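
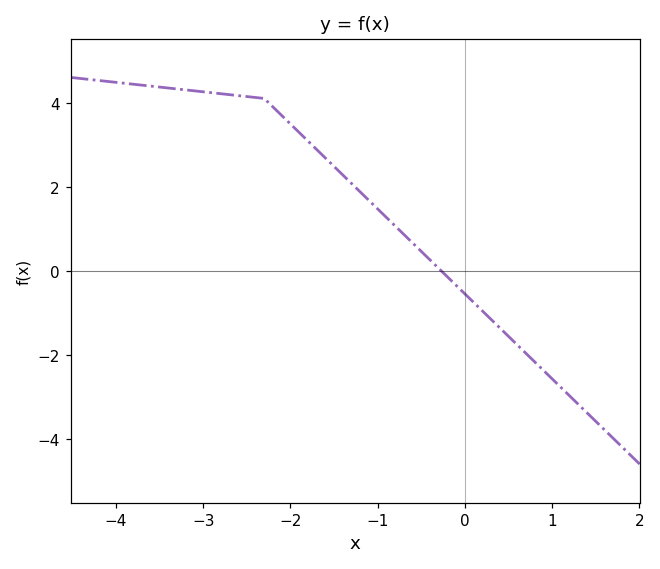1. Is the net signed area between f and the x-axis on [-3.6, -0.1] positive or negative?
positive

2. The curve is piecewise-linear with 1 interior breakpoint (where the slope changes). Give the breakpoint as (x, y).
(-2.3, 4.1)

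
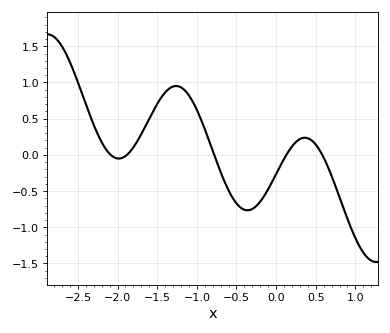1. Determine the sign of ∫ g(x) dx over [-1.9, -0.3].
positive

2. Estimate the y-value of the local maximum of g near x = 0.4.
0.237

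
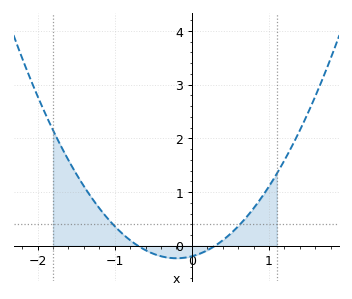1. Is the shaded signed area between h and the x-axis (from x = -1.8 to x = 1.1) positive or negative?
positive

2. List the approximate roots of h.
-0.7, 0.3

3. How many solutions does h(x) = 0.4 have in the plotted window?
2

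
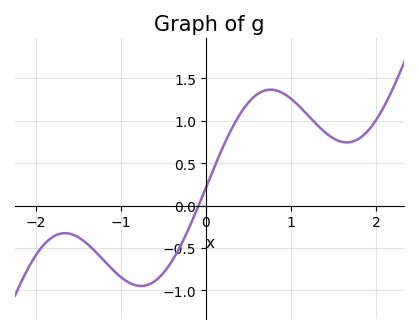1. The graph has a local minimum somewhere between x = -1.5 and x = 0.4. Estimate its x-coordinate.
-0.76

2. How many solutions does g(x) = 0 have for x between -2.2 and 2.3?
1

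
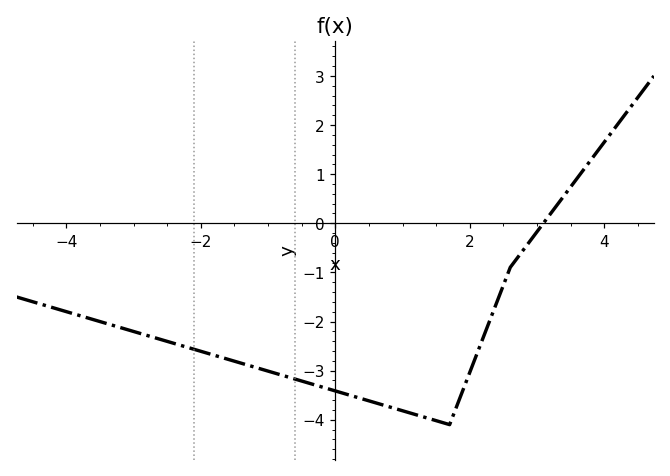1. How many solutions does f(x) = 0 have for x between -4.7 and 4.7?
1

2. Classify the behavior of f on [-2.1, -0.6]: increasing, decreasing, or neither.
decreasing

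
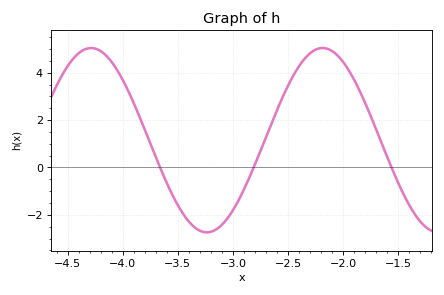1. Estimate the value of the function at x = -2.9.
-1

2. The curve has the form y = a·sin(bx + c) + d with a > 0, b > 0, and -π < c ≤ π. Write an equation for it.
y = 3.89sin(3x + 1.8) + 1.15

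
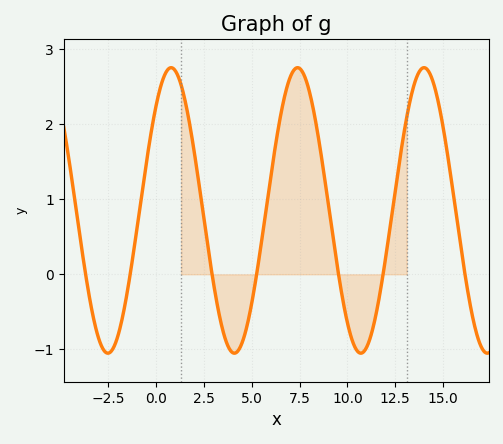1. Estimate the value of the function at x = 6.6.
2.24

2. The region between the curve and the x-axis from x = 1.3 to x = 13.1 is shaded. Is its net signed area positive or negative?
positive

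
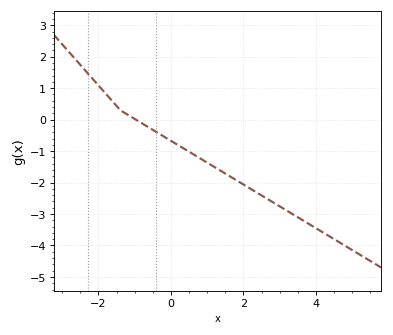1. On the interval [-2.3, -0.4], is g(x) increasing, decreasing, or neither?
decreasing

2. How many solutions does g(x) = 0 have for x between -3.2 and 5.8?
1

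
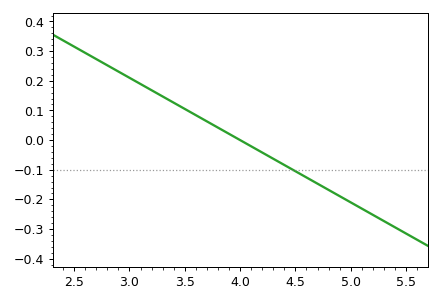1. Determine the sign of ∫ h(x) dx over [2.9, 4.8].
positive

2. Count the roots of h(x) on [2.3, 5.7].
1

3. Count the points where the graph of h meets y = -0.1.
1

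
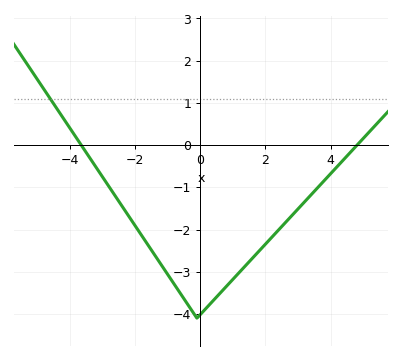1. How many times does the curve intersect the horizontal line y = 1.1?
1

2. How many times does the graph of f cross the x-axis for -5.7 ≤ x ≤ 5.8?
2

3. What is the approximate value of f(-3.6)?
-0.1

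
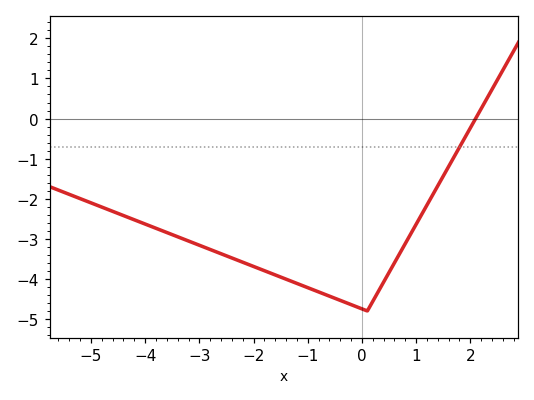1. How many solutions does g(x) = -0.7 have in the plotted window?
1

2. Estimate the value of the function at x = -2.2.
-3.6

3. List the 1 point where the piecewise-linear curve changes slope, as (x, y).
(0.1, -4.8)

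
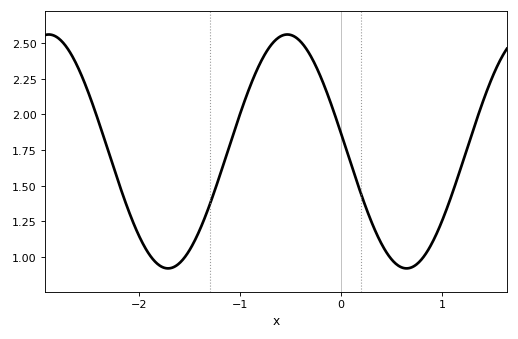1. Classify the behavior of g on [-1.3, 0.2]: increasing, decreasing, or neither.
neither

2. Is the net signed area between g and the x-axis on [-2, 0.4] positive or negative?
positive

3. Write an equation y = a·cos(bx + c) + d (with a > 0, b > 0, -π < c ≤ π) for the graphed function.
y = 0.82cos(2.66x + 1.41) + 1.74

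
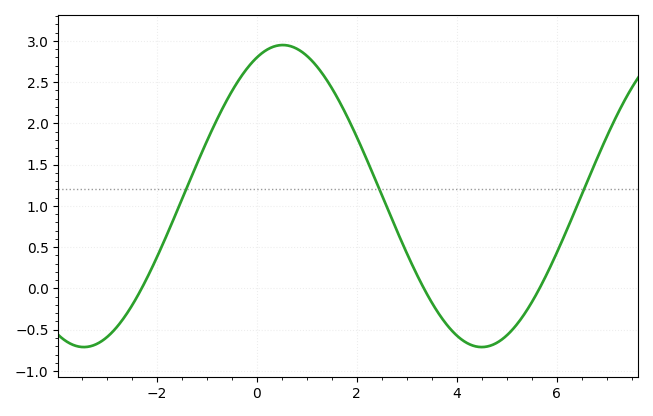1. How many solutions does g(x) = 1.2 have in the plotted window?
3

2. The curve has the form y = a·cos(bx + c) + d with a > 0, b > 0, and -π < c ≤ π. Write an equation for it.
y = 1.83cos(0.79x - 0.412) + 1.12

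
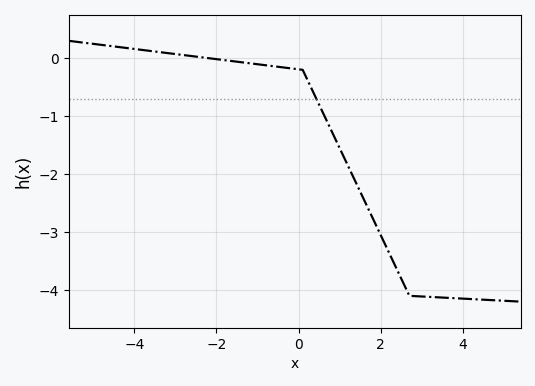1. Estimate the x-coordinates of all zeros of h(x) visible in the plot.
-2.2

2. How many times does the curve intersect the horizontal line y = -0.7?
1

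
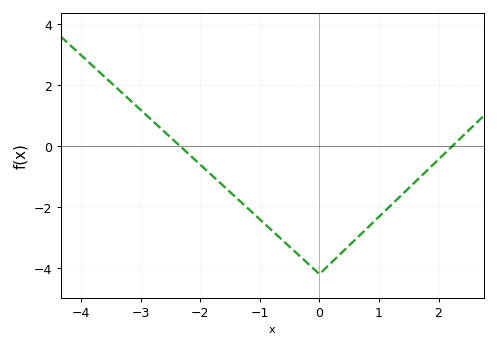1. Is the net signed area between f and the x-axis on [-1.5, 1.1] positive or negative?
negative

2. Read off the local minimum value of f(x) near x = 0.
-4.2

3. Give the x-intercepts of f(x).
-2.34, 2.23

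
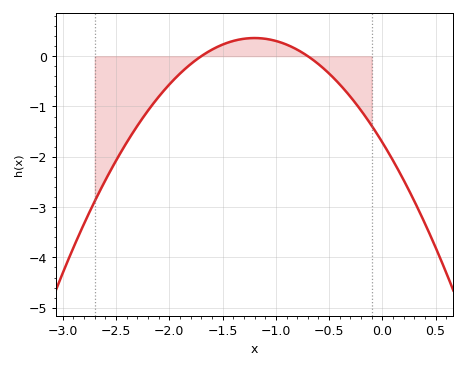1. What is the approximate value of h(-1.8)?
-0.2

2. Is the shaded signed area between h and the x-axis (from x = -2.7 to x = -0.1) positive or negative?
negative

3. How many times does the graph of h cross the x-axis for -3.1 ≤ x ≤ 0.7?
2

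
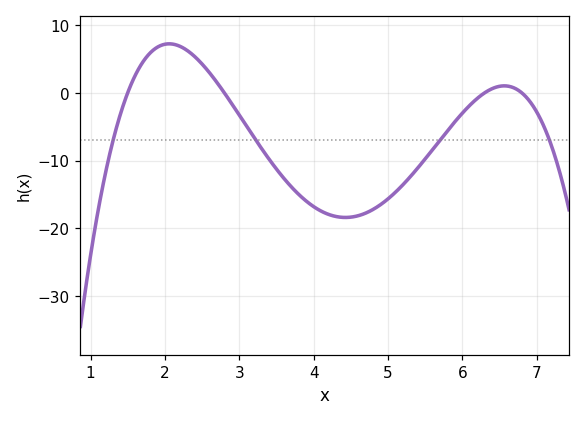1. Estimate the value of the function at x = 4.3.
-18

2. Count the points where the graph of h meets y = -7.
4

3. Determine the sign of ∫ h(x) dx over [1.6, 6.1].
negative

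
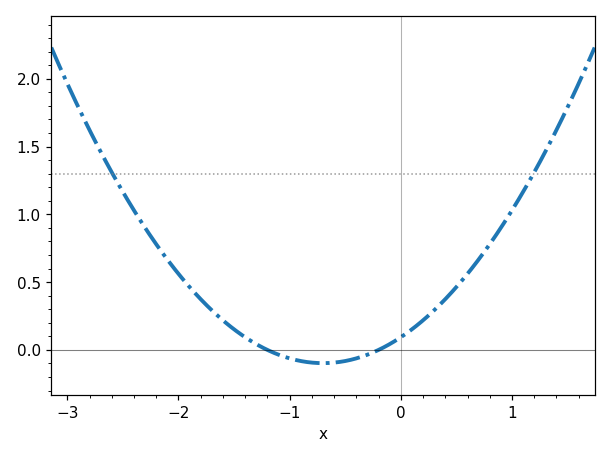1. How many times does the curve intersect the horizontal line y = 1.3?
2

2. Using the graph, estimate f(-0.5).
-0.1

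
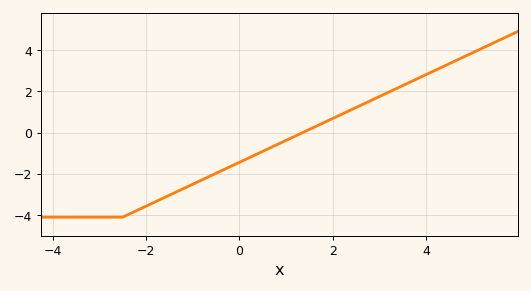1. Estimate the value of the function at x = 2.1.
0.8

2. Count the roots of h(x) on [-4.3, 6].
1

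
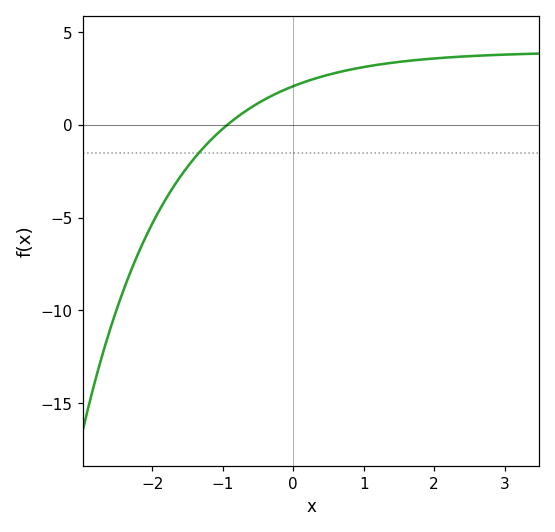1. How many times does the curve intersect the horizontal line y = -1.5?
1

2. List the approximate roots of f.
-0.9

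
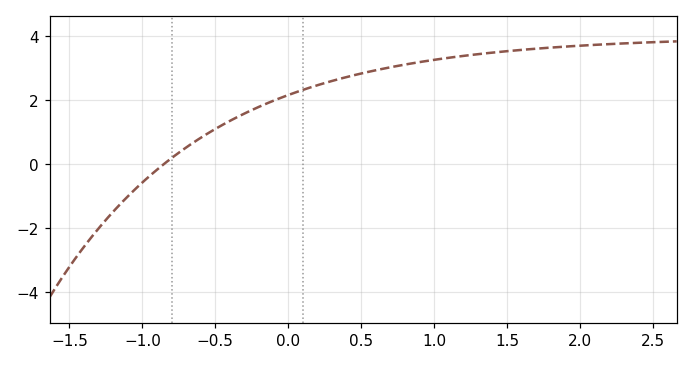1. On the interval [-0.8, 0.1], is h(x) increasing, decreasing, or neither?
increasing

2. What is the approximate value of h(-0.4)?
1.4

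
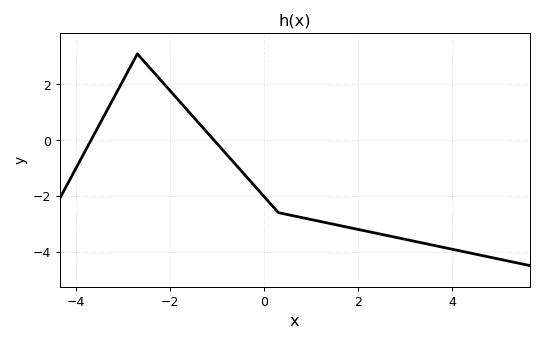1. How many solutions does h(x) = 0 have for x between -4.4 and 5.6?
2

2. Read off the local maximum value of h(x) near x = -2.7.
3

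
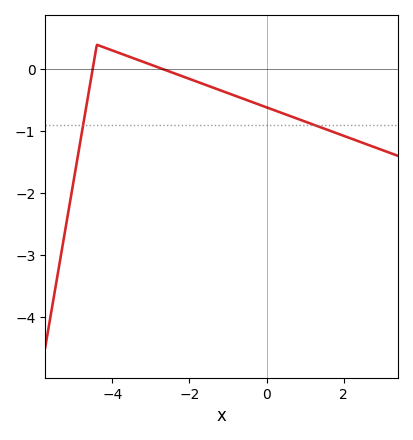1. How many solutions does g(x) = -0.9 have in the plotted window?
2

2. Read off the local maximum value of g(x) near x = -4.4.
0.4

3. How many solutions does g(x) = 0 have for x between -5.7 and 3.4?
2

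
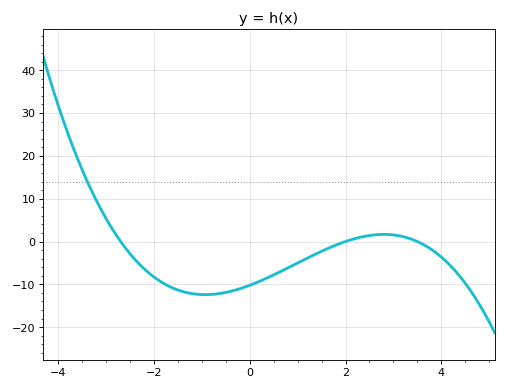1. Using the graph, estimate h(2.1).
0.363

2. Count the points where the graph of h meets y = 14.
1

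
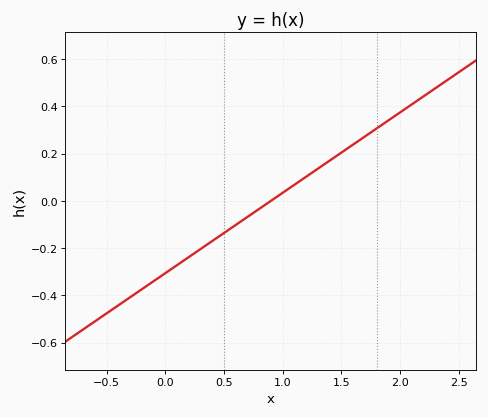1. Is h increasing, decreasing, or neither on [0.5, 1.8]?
increasing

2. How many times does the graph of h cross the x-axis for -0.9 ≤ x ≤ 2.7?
1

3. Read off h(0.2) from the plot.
-0.238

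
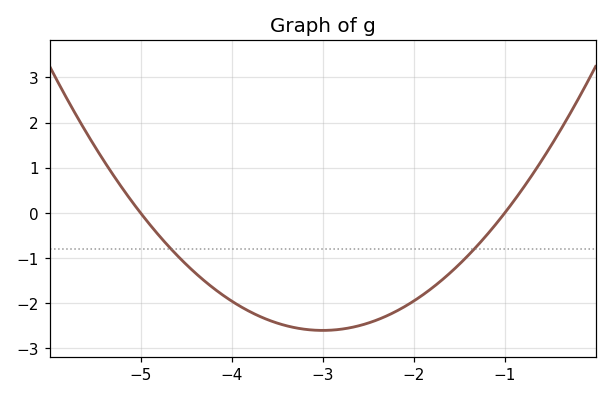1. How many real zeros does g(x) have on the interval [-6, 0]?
2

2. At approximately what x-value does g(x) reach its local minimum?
-3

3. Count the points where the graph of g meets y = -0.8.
2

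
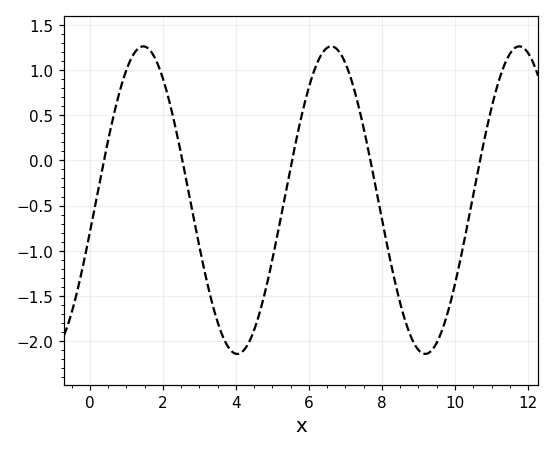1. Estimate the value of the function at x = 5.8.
0.5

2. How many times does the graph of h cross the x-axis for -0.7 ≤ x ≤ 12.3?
5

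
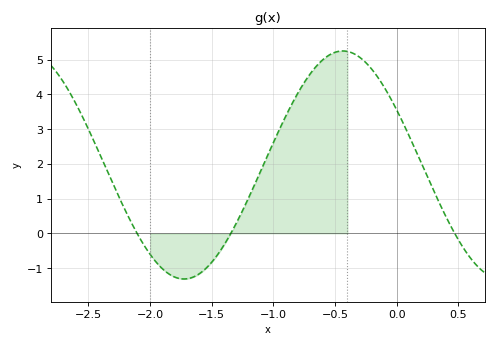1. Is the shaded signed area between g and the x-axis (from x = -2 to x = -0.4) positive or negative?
positive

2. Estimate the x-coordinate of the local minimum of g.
-1.73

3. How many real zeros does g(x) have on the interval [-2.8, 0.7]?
3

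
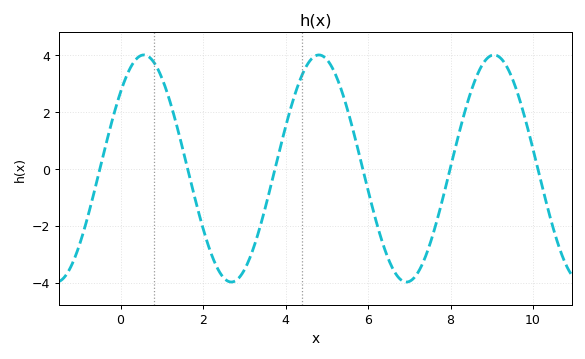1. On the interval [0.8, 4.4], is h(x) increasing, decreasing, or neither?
neither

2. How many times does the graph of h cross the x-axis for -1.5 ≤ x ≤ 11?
6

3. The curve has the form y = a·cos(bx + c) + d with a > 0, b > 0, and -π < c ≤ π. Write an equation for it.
y = 3.99cos(1.48x - 0.832) + 0.01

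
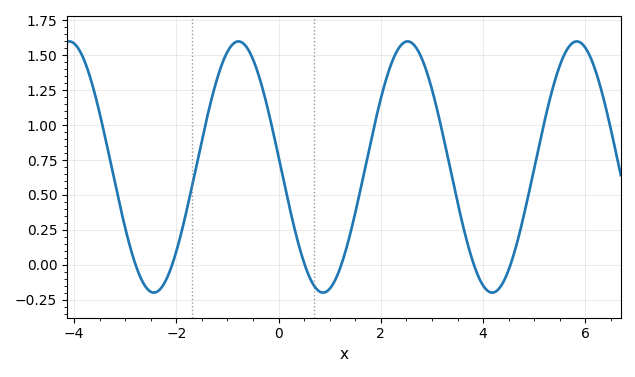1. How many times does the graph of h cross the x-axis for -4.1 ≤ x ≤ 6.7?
6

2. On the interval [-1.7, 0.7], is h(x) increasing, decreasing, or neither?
neither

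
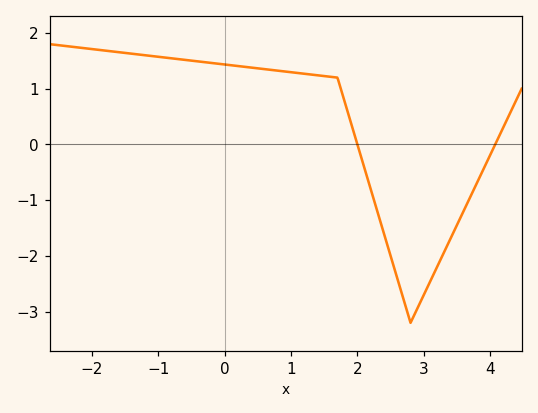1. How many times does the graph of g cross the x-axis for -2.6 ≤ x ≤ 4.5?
2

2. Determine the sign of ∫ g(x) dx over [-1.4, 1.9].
positive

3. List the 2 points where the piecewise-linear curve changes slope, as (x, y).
(1.7, 1.2); (2.8, -3.2)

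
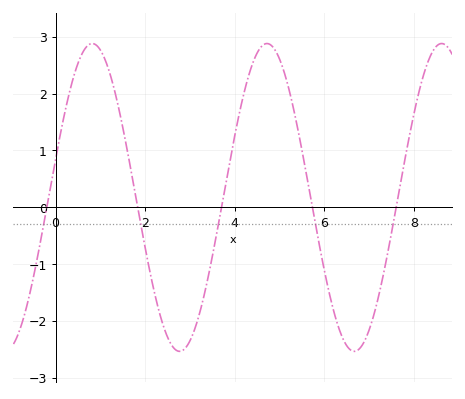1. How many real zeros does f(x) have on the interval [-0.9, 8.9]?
5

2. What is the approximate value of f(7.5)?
-0.5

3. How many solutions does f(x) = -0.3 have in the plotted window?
5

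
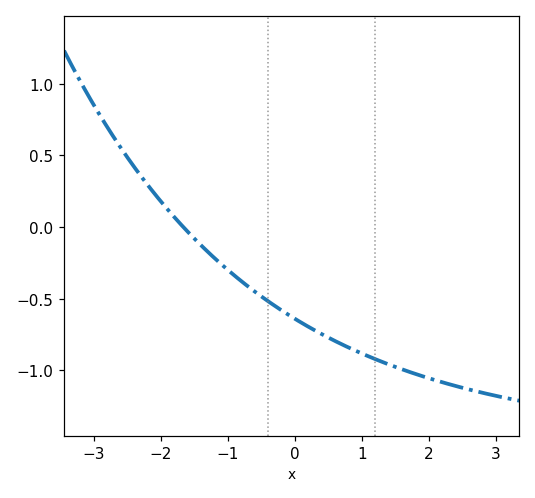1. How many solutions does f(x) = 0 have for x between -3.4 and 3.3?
1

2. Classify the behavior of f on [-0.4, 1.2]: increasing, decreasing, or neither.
decreasing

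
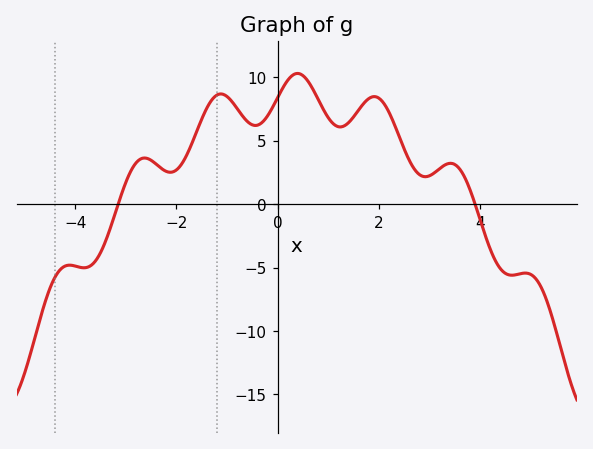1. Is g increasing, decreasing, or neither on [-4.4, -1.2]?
neither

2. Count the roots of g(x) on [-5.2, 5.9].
2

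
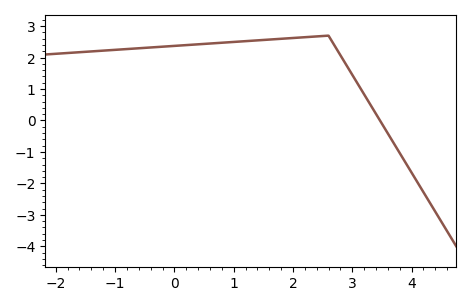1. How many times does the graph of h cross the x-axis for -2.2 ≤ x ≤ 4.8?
1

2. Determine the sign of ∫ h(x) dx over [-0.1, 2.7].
positive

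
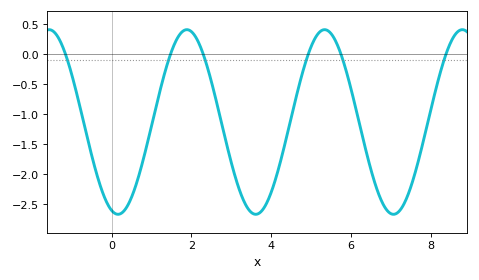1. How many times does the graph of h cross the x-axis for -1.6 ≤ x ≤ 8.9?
6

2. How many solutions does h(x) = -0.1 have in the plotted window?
6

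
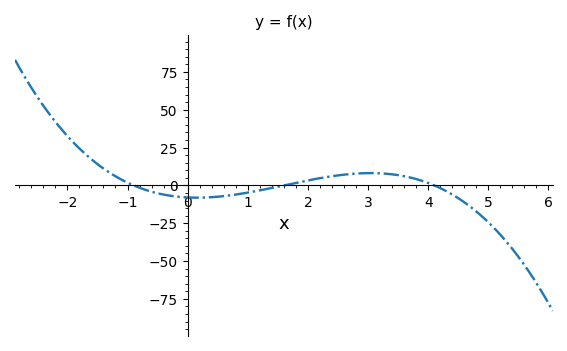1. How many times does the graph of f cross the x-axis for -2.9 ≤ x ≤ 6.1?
3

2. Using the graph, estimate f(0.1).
-8.1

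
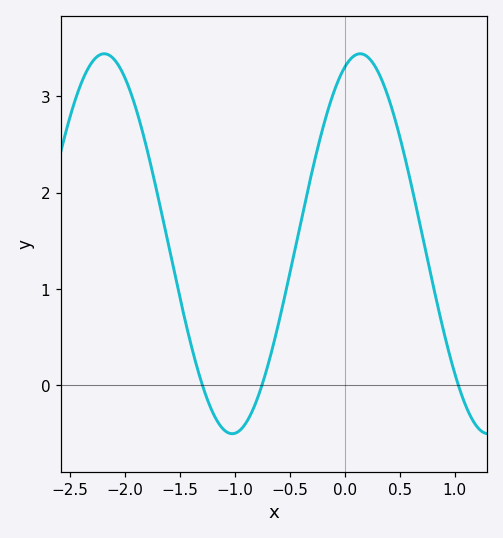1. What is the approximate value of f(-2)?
3.2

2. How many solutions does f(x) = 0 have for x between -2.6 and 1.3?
3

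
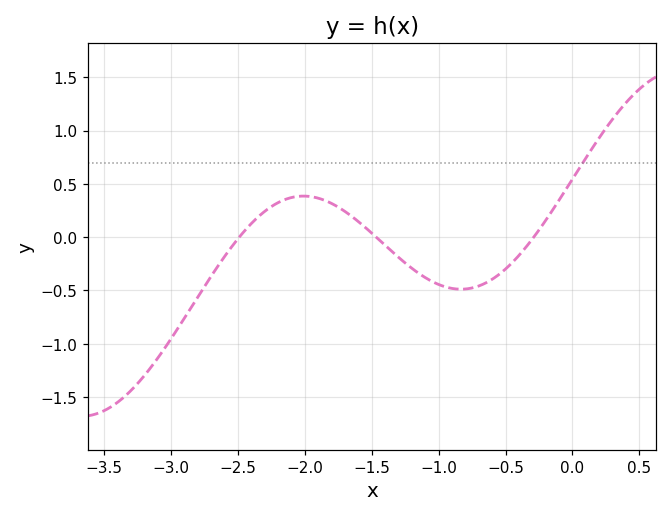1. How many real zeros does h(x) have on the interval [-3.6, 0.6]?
3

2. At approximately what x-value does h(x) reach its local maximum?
-2.01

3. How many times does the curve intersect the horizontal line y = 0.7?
1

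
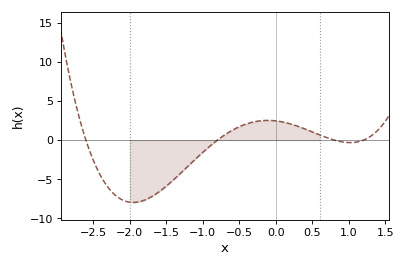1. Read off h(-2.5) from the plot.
-2.55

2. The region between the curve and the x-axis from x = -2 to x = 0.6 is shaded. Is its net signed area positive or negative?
negative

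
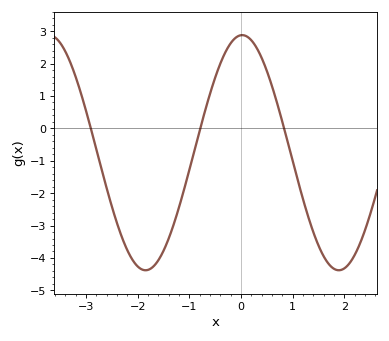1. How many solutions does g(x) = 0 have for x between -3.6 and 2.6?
3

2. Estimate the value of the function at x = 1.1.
-1.6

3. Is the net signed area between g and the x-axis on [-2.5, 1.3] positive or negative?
negative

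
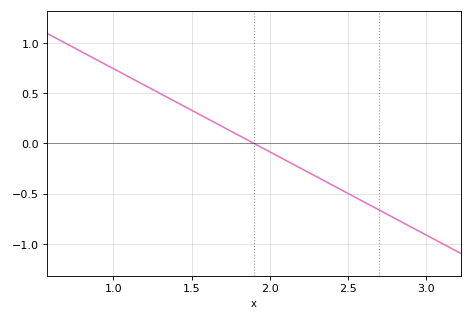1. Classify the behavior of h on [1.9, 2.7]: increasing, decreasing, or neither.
decreasing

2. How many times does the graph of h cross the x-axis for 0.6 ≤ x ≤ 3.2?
1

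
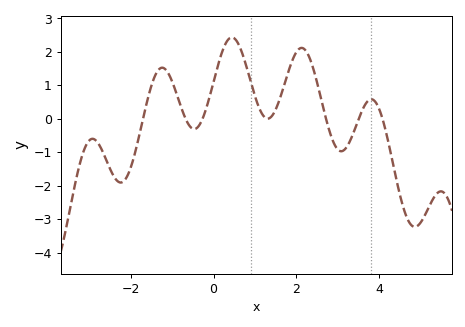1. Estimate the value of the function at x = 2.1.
2.1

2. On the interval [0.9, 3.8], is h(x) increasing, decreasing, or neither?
neither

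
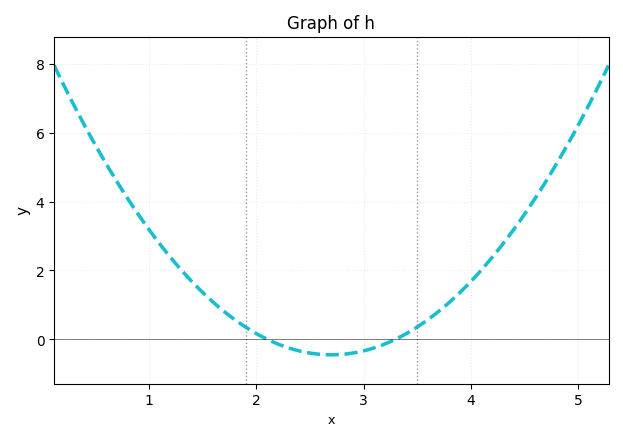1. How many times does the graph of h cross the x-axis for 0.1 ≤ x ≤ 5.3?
2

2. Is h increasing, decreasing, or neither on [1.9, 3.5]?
neither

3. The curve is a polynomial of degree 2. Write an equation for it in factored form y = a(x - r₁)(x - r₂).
y = 1.26(x - 2.1)(x - 3.3)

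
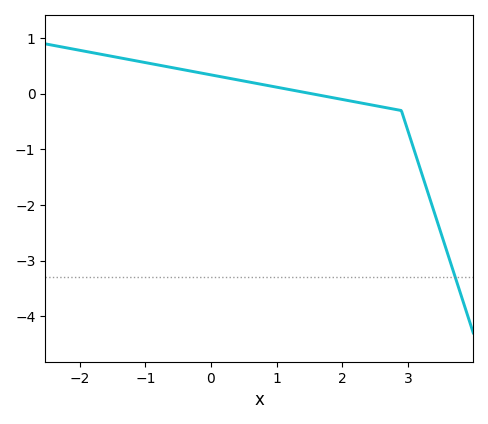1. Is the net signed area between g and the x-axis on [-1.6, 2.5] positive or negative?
positive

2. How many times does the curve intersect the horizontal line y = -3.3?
1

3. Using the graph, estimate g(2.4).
-0.2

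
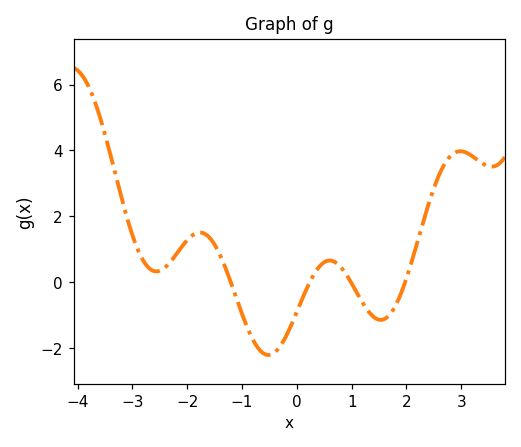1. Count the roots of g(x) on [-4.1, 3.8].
4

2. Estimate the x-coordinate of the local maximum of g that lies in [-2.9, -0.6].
-1.77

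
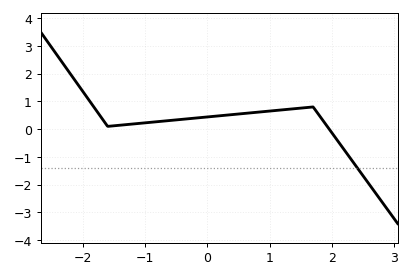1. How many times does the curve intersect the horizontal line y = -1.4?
1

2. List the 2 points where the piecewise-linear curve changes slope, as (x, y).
(-1.6, 0.1); (1.7, 0.8)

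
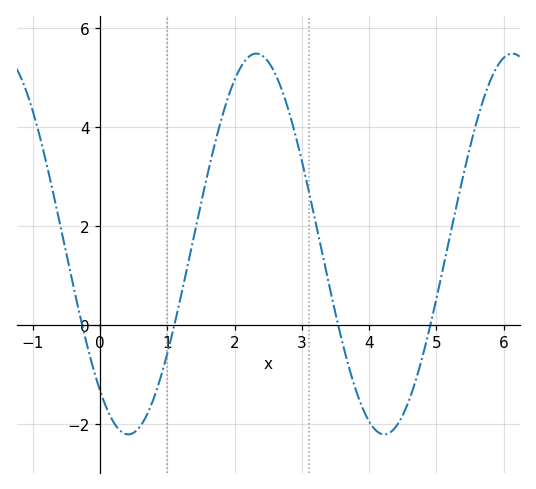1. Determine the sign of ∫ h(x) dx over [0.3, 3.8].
positive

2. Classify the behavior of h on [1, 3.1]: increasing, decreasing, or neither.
neither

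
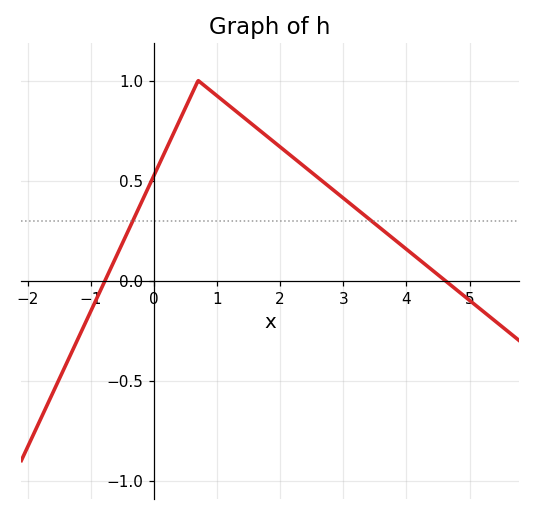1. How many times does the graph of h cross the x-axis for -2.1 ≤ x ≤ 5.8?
2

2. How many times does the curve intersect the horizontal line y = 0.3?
2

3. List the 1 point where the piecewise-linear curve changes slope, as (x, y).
(0.7, 1)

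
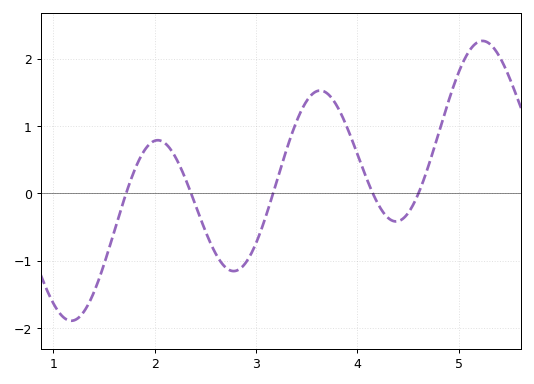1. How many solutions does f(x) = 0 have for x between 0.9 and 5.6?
5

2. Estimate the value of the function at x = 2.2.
0.55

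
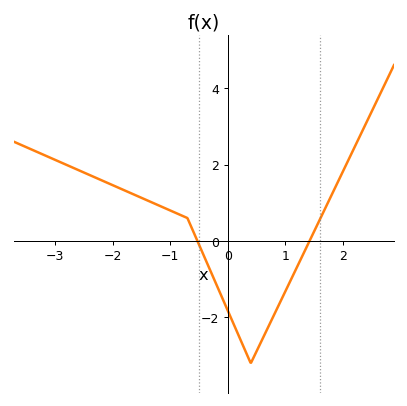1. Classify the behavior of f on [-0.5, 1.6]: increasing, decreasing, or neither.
neither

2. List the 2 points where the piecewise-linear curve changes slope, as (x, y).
(-0.7, 0.6); (0.4, -3.2)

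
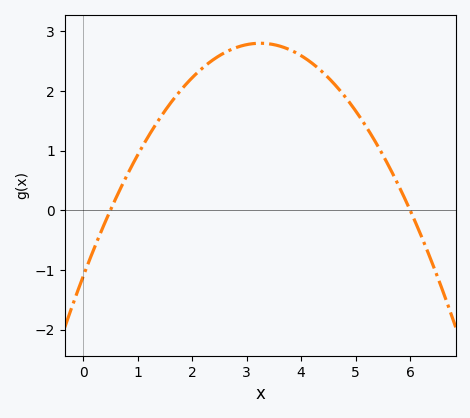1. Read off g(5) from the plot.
1.7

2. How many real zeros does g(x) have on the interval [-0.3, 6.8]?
2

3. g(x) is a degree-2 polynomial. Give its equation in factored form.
y = -0.37(x - 0.5)(x - 6)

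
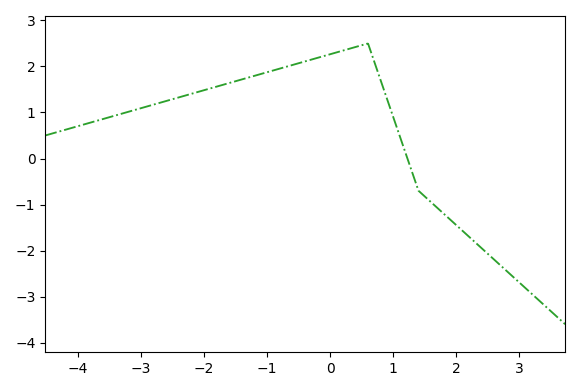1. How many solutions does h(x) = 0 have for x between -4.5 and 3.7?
1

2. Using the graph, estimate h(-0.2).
2.19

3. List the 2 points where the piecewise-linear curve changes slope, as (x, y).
(0.6, 2.5); (1.4, -0.7)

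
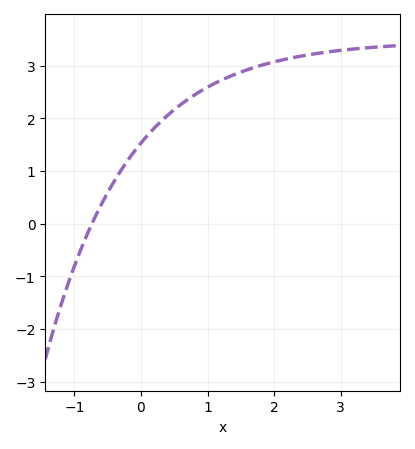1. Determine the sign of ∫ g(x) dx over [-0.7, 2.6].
positive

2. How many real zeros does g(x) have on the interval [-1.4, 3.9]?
1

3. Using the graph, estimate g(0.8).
2.4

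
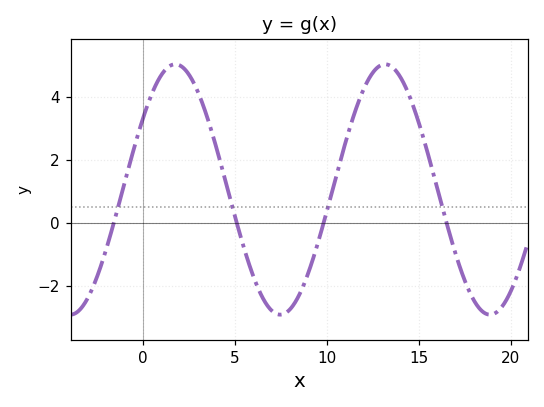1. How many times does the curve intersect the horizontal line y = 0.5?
4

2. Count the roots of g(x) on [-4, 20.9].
4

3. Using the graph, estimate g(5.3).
-0.4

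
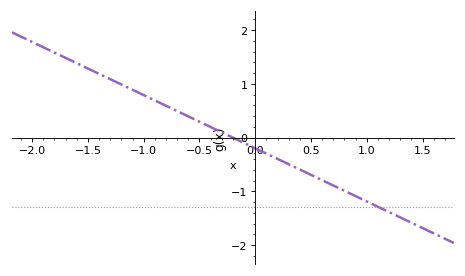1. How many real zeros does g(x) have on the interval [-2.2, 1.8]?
1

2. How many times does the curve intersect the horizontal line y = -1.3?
1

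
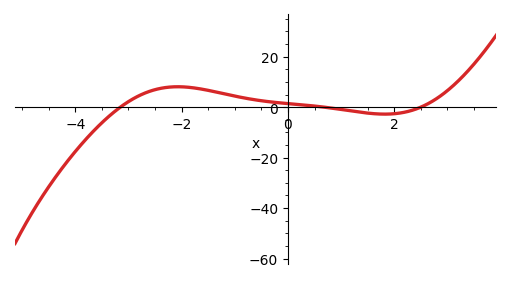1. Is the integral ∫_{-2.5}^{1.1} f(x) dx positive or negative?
positive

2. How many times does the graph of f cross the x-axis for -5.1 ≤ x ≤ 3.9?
3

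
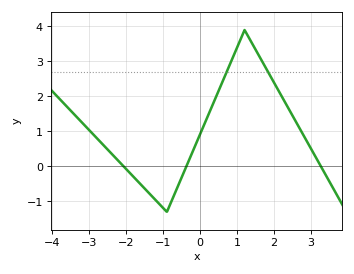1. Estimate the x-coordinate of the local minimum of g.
-0.9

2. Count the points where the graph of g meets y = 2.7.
2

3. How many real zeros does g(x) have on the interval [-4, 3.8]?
3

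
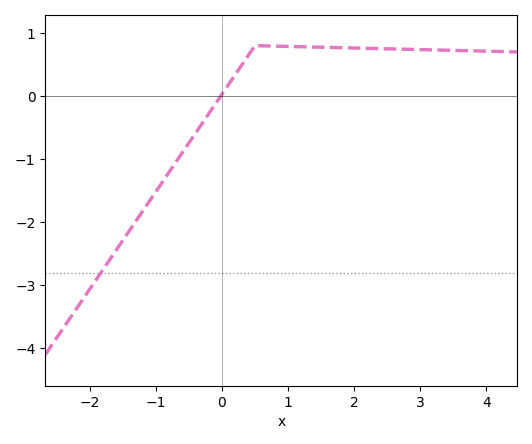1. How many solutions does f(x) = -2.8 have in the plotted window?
1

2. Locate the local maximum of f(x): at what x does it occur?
0.5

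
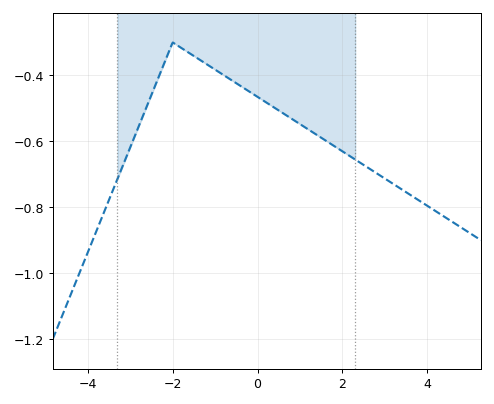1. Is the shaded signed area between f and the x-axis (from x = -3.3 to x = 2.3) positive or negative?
negative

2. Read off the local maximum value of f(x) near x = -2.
-0.3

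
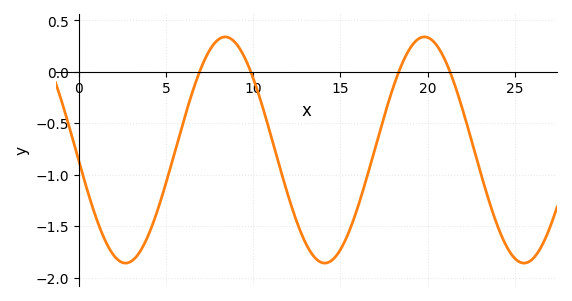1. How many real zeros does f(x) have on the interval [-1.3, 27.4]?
4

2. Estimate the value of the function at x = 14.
-1.85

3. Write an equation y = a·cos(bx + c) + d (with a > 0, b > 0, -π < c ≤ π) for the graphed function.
y = 1.1cos(0.55x + 1.7) - 0.76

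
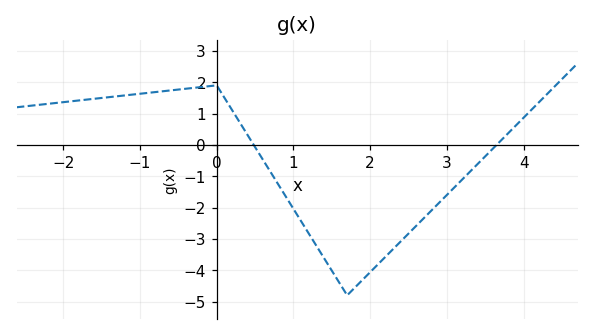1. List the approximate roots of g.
0.482, 3.65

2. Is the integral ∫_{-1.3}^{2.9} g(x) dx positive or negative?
negative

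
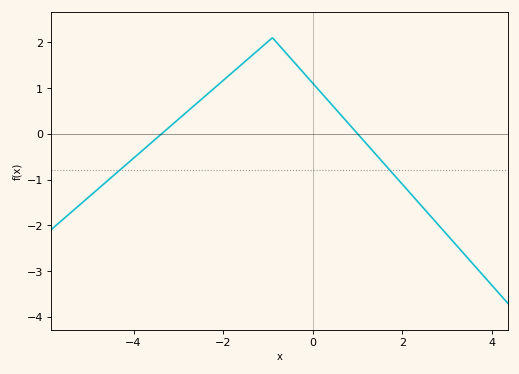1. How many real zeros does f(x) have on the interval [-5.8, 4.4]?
2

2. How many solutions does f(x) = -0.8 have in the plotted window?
2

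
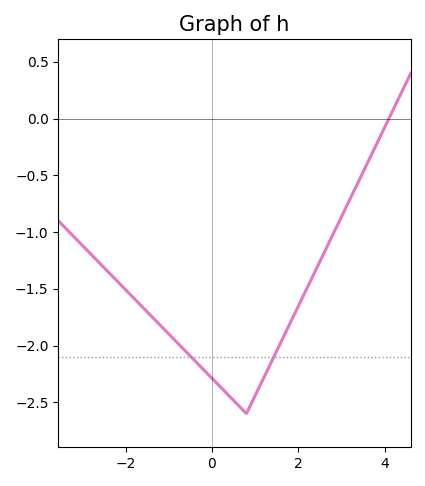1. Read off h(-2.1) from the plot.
-1.45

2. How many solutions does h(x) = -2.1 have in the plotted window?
2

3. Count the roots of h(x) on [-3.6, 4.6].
1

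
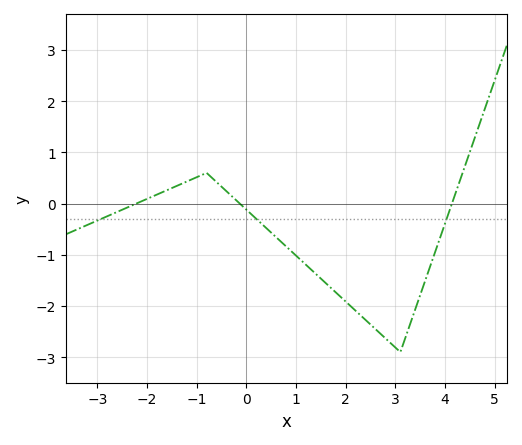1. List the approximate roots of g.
-2.22, -0.131, 4.14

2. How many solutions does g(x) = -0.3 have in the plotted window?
3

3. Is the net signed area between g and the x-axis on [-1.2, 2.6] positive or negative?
negative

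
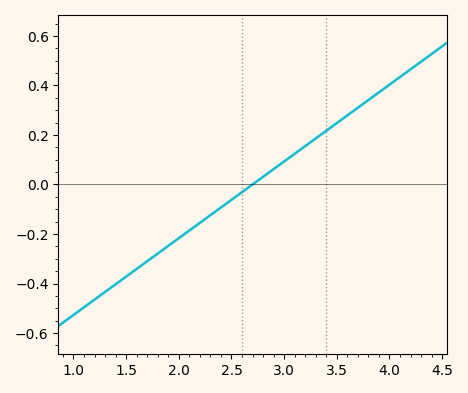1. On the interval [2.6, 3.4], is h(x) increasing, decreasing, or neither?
increasing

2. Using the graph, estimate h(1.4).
-0.4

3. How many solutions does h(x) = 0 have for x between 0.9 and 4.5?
1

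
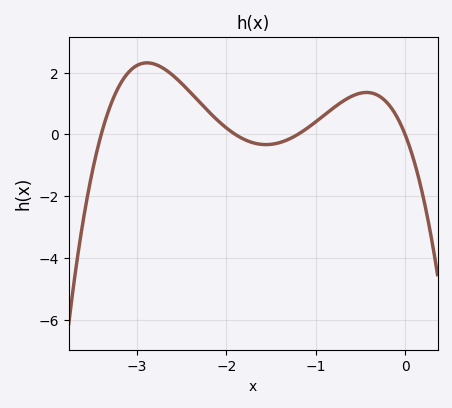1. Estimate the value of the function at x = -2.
0.2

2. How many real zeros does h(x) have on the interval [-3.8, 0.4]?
4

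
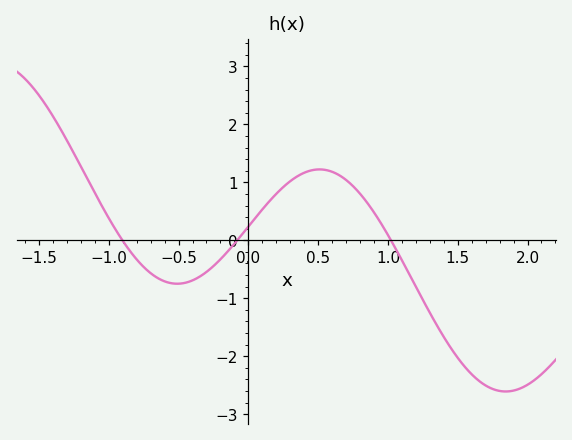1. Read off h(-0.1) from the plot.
-0.1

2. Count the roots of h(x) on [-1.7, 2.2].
3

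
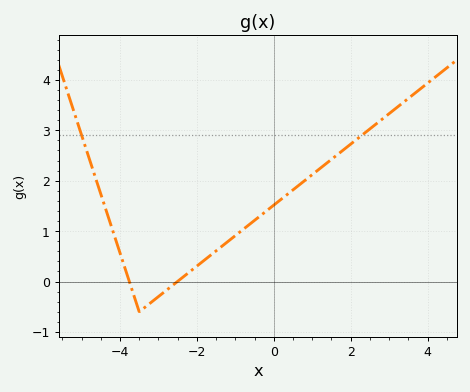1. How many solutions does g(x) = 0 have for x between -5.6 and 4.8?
2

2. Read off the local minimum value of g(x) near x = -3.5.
-0.598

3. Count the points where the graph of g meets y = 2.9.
2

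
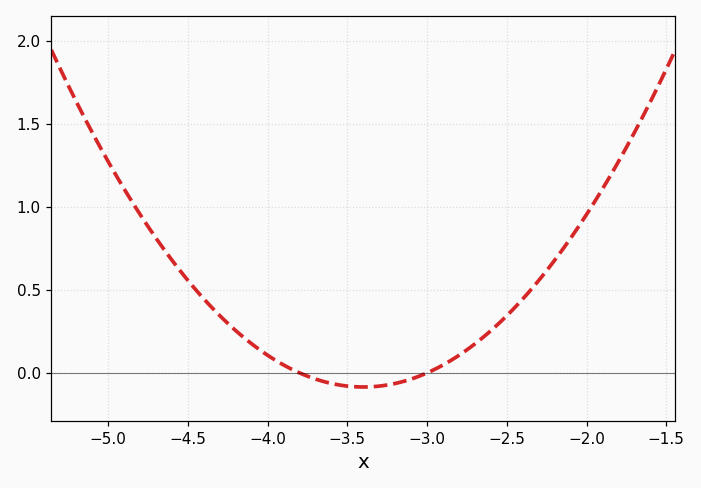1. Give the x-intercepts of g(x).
-3.8, -3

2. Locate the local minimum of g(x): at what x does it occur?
-3.4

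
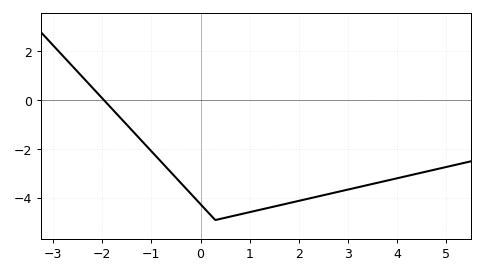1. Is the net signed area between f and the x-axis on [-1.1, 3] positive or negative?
negative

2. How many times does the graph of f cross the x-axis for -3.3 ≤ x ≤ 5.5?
1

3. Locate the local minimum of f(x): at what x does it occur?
0.303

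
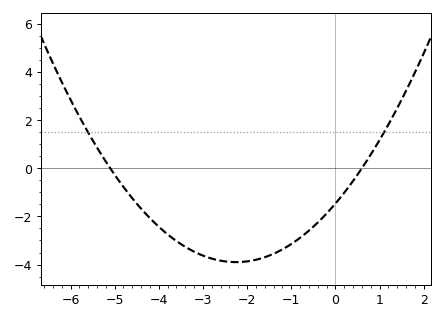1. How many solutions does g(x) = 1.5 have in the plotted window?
2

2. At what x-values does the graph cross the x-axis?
-5, 0.6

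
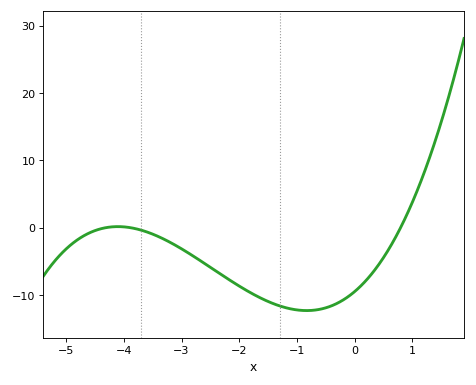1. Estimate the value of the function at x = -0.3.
-11.2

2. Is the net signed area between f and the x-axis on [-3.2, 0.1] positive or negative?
negative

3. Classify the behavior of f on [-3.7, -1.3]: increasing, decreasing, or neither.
decreasing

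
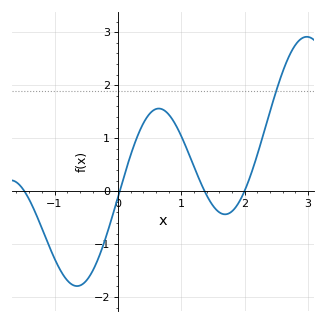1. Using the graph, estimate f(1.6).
-0.4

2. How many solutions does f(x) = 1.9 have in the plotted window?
1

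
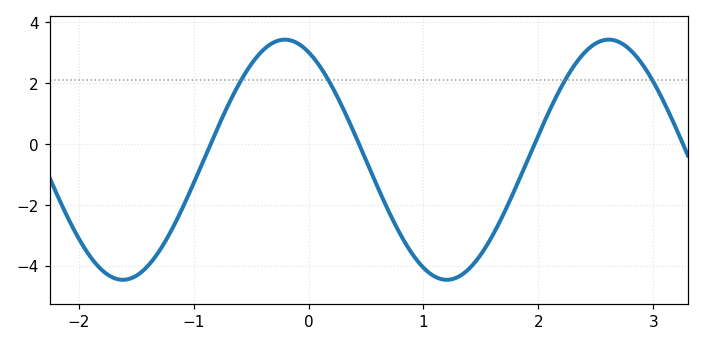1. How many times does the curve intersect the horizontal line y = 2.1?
4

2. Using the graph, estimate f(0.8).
-2.98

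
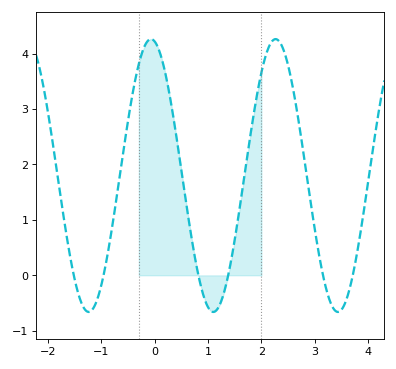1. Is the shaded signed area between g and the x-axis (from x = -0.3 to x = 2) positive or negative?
positive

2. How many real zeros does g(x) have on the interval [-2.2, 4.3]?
6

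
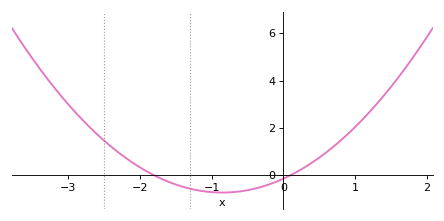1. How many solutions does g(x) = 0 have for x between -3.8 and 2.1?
2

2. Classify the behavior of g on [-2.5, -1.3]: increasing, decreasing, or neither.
decreasing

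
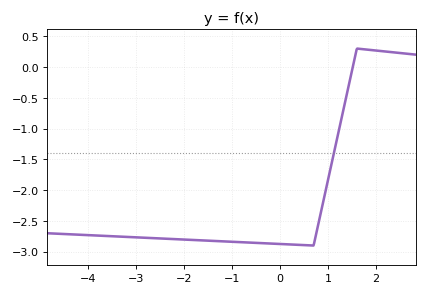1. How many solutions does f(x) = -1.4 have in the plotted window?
1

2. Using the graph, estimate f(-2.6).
-2.78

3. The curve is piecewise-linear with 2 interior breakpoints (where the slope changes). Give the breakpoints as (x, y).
(0.7, -2.9); (1.6, 0.3)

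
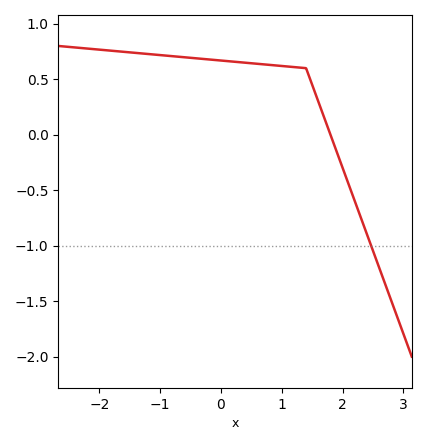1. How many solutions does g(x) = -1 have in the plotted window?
1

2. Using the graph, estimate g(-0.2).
0.7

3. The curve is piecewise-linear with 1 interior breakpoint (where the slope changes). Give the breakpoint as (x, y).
(1.4, 0.6)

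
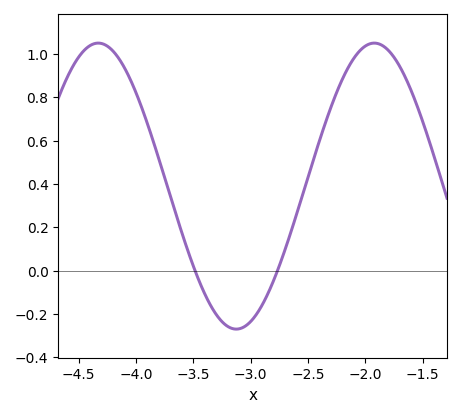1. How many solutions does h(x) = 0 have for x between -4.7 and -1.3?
2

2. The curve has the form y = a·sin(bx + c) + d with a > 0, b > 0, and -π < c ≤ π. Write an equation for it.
y = 0.66sin(2.6x + 0.3) + 0.39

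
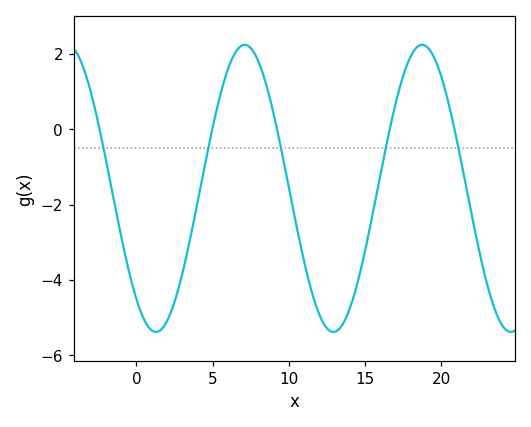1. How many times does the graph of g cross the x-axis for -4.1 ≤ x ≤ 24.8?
5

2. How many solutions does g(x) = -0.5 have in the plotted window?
5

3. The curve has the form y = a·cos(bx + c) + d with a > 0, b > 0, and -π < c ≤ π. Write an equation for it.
y = 3.81cos(0.54x + 2.45) - 1.57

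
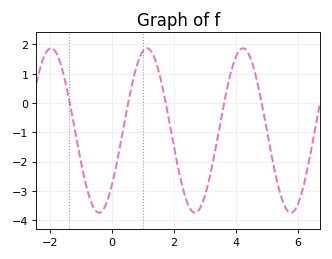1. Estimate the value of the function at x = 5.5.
-3.33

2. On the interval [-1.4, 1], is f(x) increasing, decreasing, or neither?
neither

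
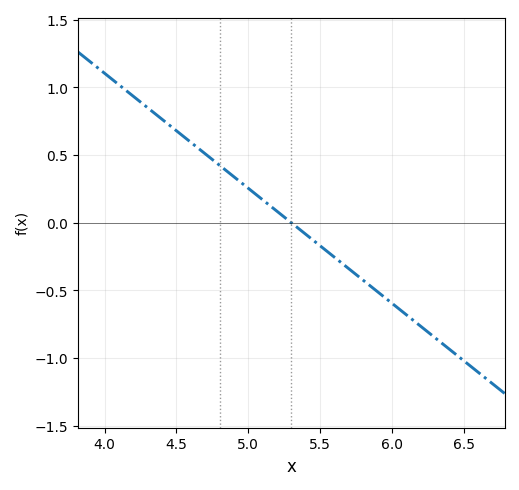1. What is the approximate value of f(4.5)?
0.7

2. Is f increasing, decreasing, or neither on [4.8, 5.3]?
decreasing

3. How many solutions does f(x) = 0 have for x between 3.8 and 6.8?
1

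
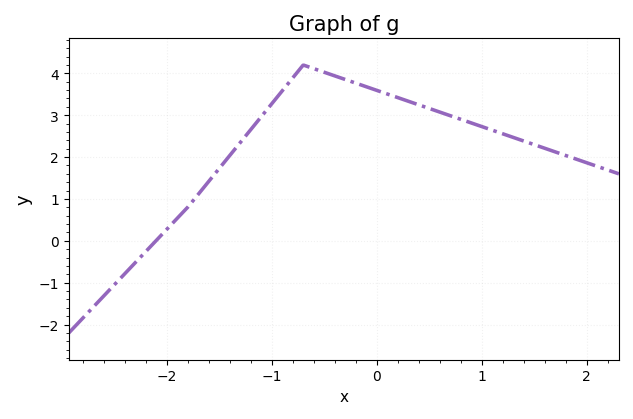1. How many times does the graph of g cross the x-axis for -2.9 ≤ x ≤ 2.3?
1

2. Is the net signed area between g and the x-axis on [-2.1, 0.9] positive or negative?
positive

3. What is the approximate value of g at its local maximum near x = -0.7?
4.2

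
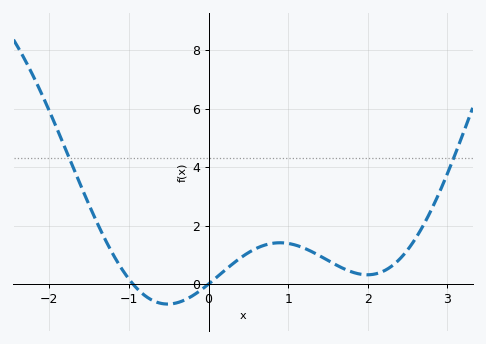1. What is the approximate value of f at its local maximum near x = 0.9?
1.4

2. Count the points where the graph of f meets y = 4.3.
2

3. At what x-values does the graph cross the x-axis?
-0.9, 0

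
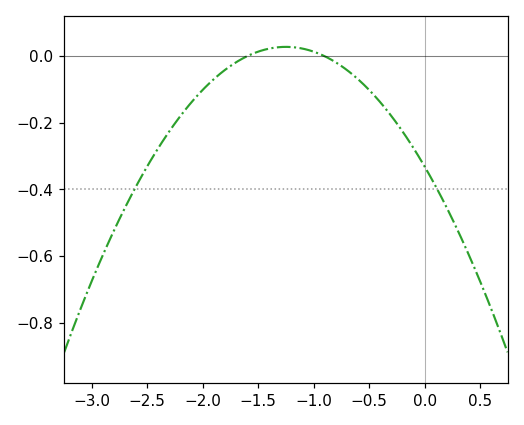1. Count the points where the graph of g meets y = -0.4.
2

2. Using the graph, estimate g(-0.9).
0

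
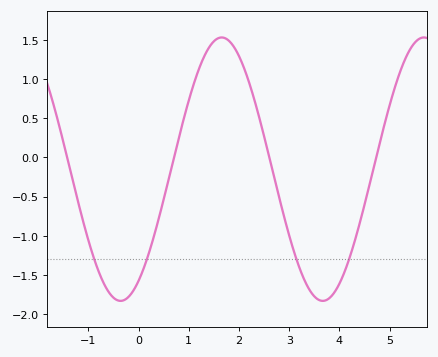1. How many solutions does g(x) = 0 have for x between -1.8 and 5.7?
4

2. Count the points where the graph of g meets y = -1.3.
4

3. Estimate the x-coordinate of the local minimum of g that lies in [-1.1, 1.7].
-0.4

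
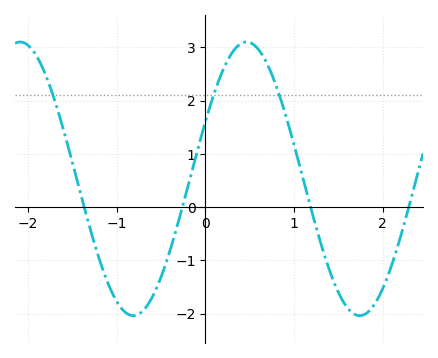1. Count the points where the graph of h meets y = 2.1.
3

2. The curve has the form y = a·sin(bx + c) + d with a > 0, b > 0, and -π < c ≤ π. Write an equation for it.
y = 2.57sin(2.46x + 0.43) + 0.53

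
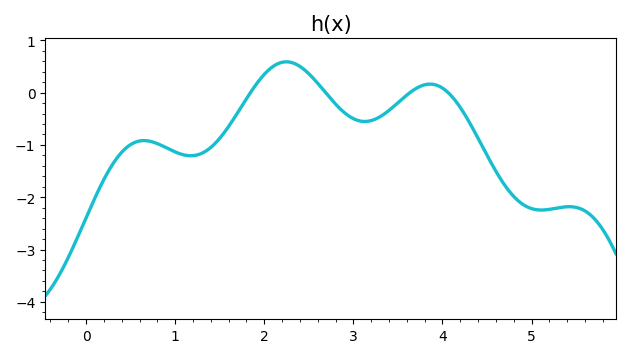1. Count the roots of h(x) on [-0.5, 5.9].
4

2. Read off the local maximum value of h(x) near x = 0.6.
-0.9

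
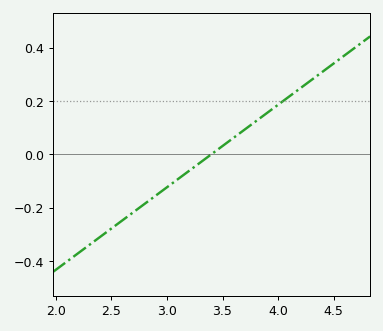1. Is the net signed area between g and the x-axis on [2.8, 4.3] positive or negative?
positive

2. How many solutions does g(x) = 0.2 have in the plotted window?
1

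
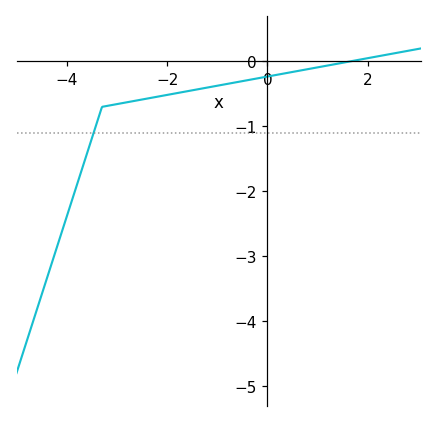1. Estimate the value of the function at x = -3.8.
-1.9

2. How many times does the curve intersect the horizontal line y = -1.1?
1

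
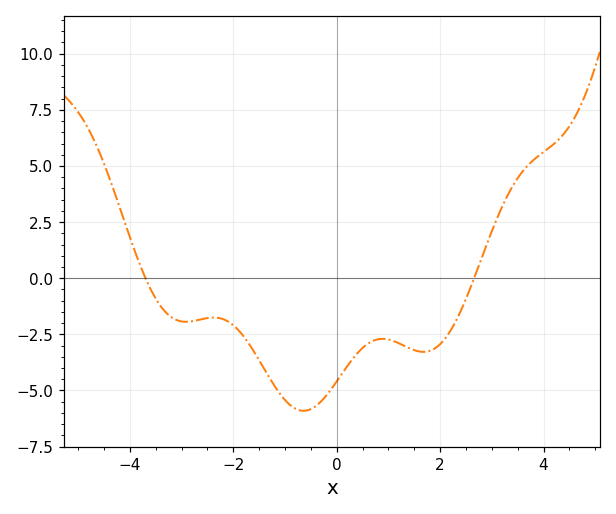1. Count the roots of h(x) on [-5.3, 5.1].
2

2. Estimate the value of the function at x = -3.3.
-1.53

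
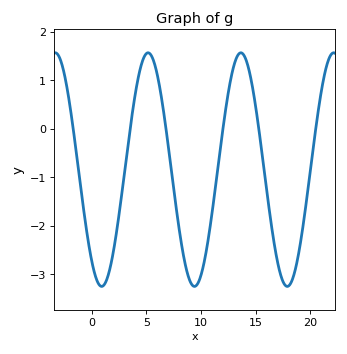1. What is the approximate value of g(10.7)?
-2.23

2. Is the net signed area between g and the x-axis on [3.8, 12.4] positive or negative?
negative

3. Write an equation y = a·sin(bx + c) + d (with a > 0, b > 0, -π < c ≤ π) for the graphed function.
y = 2.41sin(0.74x - 2.25) - 0.84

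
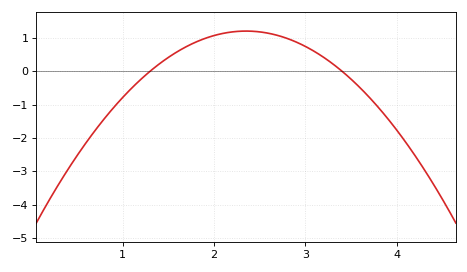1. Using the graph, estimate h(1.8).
0.9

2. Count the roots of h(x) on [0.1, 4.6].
2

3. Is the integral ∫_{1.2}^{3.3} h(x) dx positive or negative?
positive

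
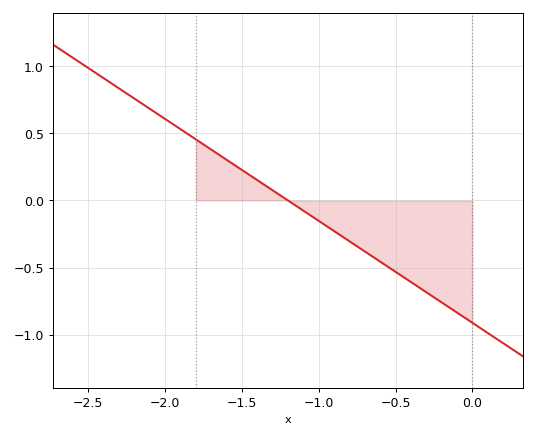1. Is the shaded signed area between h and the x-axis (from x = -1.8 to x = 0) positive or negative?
negative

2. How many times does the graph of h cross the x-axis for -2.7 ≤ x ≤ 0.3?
1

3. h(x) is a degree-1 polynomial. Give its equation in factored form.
y = -0.76(x + 1.2)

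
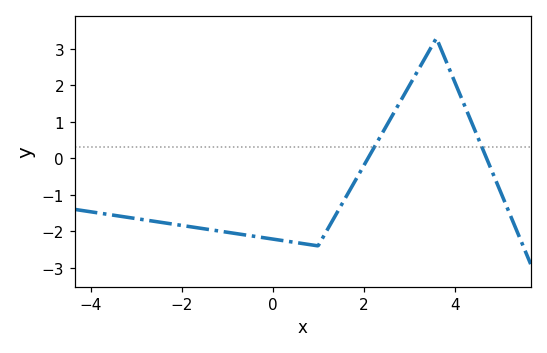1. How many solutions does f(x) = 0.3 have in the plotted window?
2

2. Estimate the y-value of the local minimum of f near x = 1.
-2.4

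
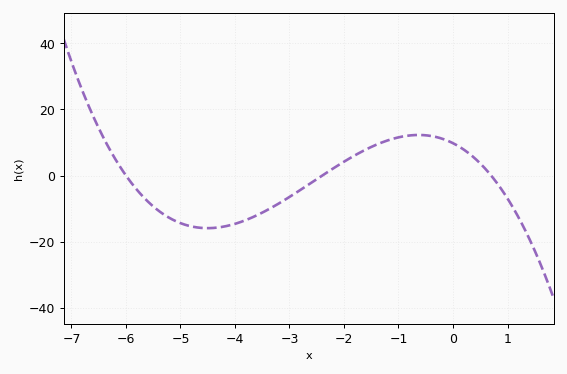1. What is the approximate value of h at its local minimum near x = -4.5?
-15.9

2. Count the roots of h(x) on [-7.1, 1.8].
3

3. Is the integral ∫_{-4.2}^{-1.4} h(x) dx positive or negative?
negative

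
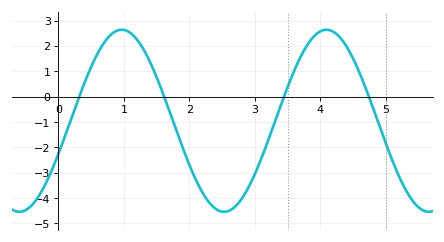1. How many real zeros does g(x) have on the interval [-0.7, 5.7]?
4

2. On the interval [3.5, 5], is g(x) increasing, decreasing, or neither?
neither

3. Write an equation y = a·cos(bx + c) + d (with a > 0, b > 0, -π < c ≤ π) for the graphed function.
y = 3.59cos(2x - 1.9) - 0.95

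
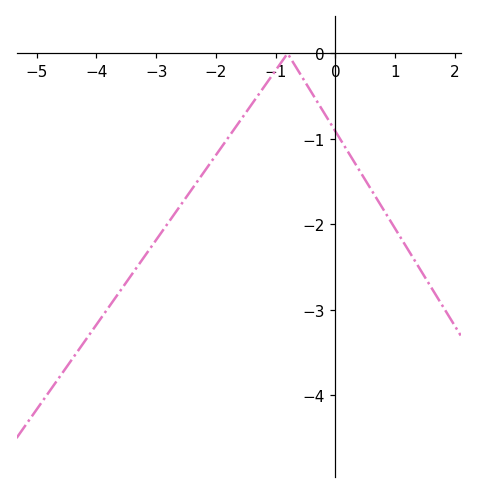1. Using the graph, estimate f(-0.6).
-0.228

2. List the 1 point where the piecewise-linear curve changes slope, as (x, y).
(-0.8, 0)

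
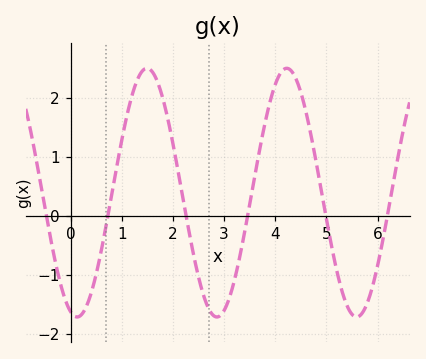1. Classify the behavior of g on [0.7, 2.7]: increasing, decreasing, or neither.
neither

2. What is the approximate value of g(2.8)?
-1.7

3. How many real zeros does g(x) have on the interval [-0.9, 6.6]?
6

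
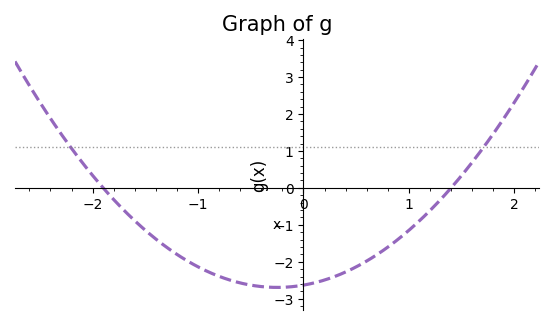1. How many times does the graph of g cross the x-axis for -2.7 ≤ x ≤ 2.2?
2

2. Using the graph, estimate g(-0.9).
-2.28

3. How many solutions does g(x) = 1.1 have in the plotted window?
2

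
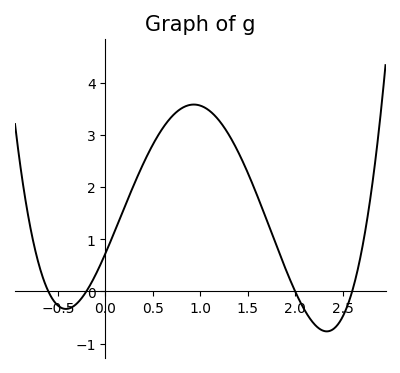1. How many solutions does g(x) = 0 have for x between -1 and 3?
4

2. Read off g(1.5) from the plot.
2.3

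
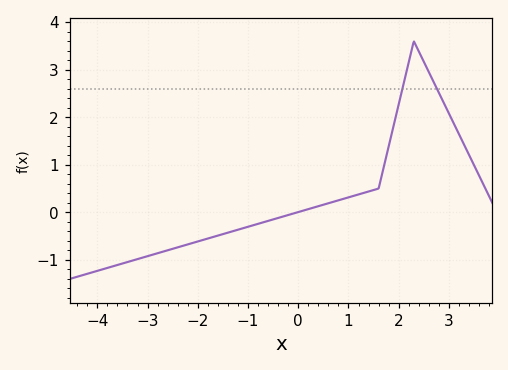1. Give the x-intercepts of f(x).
-0.019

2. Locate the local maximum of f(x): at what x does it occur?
2.3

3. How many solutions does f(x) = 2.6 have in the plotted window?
2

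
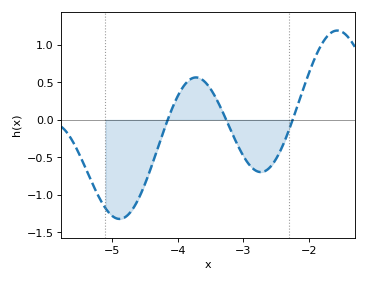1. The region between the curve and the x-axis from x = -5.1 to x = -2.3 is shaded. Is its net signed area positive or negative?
negative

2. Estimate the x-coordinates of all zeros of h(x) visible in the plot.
-4.15, -3.26, -2.25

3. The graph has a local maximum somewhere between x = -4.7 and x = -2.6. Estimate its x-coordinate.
-3.72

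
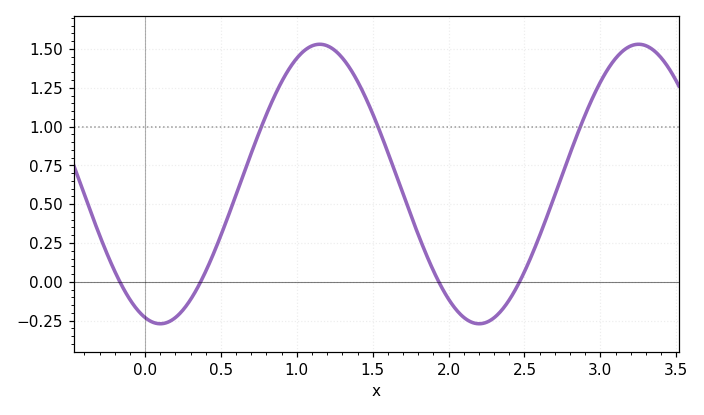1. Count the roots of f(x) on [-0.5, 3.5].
4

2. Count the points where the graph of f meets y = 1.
3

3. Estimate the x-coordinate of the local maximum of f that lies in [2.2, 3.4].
3.25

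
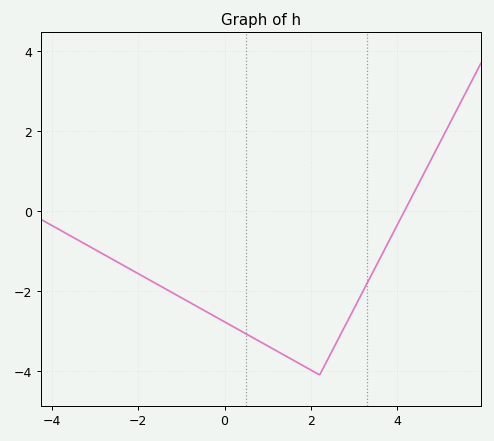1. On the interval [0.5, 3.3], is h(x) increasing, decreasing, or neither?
neither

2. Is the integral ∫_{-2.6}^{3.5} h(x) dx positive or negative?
negative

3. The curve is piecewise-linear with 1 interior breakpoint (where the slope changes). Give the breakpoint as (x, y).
(2.2, -4.1)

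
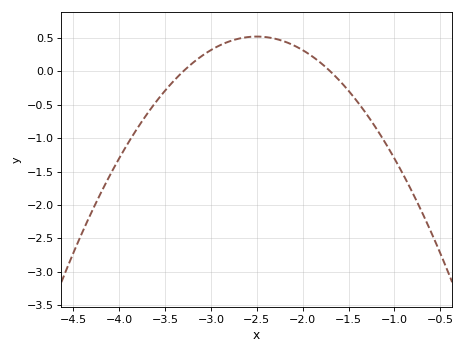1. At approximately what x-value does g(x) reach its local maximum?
-2.5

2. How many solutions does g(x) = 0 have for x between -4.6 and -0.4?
2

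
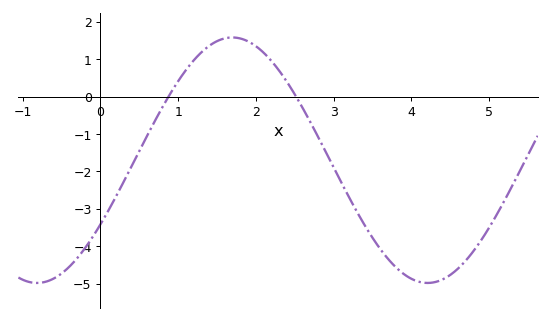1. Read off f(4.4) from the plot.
-4.89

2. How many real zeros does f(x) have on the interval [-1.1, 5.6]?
2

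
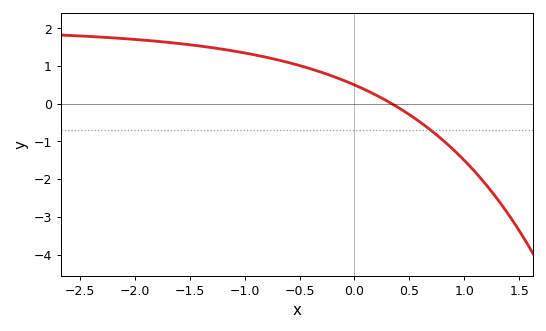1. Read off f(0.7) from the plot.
-0.714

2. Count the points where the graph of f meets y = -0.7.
1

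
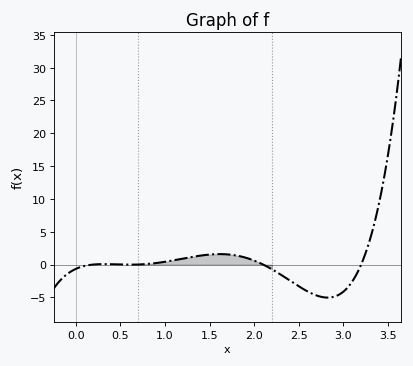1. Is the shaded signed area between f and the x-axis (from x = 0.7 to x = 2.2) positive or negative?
positive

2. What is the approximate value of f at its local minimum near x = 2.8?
-5.04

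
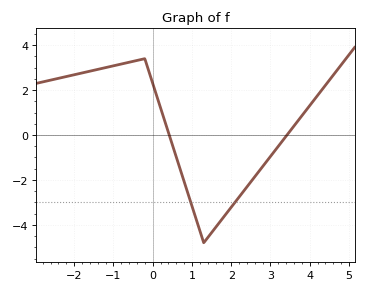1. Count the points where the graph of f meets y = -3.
2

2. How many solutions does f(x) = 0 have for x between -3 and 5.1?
2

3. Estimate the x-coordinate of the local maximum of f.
-0.2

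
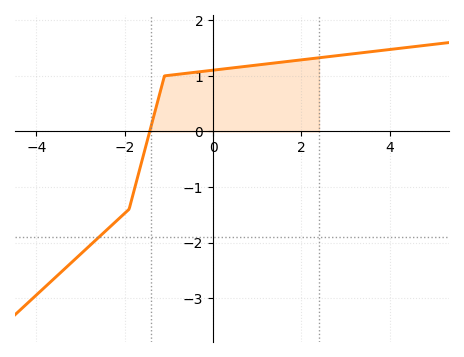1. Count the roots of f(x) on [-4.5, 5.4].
1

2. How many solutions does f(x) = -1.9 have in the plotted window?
1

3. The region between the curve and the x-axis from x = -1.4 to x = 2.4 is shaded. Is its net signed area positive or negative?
positive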